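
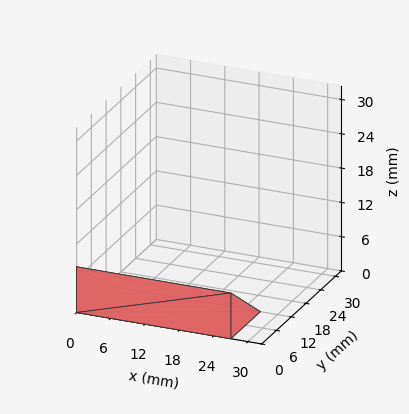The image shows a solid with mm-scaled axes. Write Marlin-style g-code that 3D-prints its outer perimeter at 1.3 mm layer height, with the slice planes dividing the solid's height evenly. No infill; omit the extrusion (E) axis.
Reading the render: the shape is a wedge (ramp): 27 × 12 mm base, rising to 8 mm along the y=0 edge and sloping linearly to z=0 at y=12 (dimensions read to the nearest mm from the axis ticks). For the g-code, the solid's height is divided into equal slices at the stated Δz and each level perimeter traced with G1 moves after a G0 lift.

; perimeter-only toolpath
G21 ; units = mm
G90 ; absolute positioning
G28 ; home
; layer 1
G0 Z1.3
G0 X0.0 Y0.0
G1 X27.0 Y0.0
G1 X27.0 Y10.0
G1 X0.0 Y10.0
G1 X0.0 Y0.0
; layer 2
G0 Z2.7
G0 X0.0 Y0.0
G1 X27.0 Y0.0
G1 X27.0 Y8.0
G1 X0.0 Y8.0
G1 X0.0 Y0.0
; layer 3
G0 Z4.0
G0 X0.0 Y0.0
G1 X27.0 Y0.0
G1 X27.0 Y6.0
G1 X0.0 Y6.0
G1 X0.0 Y0.0
; layer 4
G0 Z5.3
G0 X0.0 Y0.0
G1 X27.0 Y0.0
G1 X27.0 Y4.0
G1 X0.0 Y4.0
G1 X0.0 Y0.0
; layer 5
G0 Z6.7
G0 X0.0 Y0.0
G1 X27.0 Y0.0
G1 X27.0 Y2.0
G1 X0.0 Y2.0
G1 X0.0 Y0.0
M2 ; end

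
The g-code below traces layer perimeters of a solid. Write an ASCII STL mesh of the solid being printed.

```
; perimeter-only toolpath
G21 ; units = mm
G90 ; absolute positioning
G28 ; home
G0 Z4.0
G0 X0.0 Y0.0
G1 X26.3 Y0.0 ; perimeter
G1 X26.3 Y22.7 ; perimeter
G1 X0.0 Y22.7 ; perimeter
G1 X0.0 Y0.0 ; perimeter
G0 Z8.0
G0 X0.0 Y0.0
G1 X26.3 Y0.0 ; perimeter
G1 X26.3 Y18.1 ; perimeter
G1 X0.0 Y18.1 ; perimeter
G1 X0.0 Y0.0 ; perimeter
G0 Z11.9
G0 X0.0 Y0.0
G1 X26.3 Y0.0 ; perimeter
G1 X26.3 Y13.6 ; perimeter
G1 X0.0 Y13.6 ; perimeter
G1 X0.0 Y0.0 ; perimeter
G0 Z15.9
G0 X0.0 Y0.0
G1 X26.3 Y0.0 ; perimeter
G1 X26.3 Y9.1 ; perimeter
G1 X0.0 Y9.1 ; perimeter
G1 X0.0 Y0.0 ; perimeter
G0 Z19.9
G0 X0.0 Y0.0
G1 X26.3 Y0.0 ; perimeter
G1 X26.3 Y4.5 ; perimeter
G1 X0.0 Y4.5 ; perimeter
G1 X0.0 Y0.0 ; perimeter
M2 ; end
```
solid part
  facet normal 0.0000 0.0000 -1.0000
    outer loop
      vertex 26.3 27.2 0.0
      vertex 26.3 0.0 0.0
      vertex 0.0 0.0 0.0
    endloop
  endfacet
  facet normal 0.0000 0.0000 -1.0000
    outer loop
      vertex 0.0 27.2 0.0
      vertex 26.3 27.2 0.0
      vertex 0.0 0.0 0.0
    endloop
  endfacet
  facet normal 0.0000 -1.0000 0.0000
    outer loop
      vertex 0.0 0.0 0.0
      vertex 26.3 0.0 0.0
      vertex 26.3 0.0 23.9
    endloop
  endfacet
  facet normal 0.0000 -1.0000 0.0000
    outer loop
      vertex 0.0 0.0 0.0
      vertex 26.3 0.0 23.9
      vertex 0.0 0.0 23.9
    endloop
  endfacet
  facet normal 0.0000 0.6601 0.7512
    outer loop
      vertex 0.0 0.0 23.9
      vertex 26.3 0.0 23.9
      vertex 26.3 27.2 0.0
    endloop
  endfacet
  facet normal 0.0000 0.6601 0.7512
    outer loop
      vertex 0.0 0.0 23.9
      vertex 26.3 27.2 0.0
      vertex 0.0 27.2 0.0
    endloop
  endfacet
  facet normal -1.0000 0.0000 0.0000
    outer loop
      vertex 0.0 0.0 23.9
      vertex 0.0 27.2 0.0
      vertex 0.0 0.0 0.0
    endloop
  endfacet
  facet normal 1.0000 0.0000 0.0000
    outer loop
      vertex 26.3 0.0 0.0
      vertex 26.3 27.2 0.0
      vertex 26.3 0.0 23.9
    endloop
  endfacet
endsolid part

The G0 Z moves step by Δz≈4.0 mm. The G1 loops shrink linearly with z, so the solid tapers from its base footprint up to z≈23.9. Closing with a flat bottom cap and the tapered top and triangulating gives 8 facets — a wedge (ramp): 26.3 × 27.2 mm base, rising to 23.9 mm along the y=0 edge and sloping linearly to z=0 at y=27.2.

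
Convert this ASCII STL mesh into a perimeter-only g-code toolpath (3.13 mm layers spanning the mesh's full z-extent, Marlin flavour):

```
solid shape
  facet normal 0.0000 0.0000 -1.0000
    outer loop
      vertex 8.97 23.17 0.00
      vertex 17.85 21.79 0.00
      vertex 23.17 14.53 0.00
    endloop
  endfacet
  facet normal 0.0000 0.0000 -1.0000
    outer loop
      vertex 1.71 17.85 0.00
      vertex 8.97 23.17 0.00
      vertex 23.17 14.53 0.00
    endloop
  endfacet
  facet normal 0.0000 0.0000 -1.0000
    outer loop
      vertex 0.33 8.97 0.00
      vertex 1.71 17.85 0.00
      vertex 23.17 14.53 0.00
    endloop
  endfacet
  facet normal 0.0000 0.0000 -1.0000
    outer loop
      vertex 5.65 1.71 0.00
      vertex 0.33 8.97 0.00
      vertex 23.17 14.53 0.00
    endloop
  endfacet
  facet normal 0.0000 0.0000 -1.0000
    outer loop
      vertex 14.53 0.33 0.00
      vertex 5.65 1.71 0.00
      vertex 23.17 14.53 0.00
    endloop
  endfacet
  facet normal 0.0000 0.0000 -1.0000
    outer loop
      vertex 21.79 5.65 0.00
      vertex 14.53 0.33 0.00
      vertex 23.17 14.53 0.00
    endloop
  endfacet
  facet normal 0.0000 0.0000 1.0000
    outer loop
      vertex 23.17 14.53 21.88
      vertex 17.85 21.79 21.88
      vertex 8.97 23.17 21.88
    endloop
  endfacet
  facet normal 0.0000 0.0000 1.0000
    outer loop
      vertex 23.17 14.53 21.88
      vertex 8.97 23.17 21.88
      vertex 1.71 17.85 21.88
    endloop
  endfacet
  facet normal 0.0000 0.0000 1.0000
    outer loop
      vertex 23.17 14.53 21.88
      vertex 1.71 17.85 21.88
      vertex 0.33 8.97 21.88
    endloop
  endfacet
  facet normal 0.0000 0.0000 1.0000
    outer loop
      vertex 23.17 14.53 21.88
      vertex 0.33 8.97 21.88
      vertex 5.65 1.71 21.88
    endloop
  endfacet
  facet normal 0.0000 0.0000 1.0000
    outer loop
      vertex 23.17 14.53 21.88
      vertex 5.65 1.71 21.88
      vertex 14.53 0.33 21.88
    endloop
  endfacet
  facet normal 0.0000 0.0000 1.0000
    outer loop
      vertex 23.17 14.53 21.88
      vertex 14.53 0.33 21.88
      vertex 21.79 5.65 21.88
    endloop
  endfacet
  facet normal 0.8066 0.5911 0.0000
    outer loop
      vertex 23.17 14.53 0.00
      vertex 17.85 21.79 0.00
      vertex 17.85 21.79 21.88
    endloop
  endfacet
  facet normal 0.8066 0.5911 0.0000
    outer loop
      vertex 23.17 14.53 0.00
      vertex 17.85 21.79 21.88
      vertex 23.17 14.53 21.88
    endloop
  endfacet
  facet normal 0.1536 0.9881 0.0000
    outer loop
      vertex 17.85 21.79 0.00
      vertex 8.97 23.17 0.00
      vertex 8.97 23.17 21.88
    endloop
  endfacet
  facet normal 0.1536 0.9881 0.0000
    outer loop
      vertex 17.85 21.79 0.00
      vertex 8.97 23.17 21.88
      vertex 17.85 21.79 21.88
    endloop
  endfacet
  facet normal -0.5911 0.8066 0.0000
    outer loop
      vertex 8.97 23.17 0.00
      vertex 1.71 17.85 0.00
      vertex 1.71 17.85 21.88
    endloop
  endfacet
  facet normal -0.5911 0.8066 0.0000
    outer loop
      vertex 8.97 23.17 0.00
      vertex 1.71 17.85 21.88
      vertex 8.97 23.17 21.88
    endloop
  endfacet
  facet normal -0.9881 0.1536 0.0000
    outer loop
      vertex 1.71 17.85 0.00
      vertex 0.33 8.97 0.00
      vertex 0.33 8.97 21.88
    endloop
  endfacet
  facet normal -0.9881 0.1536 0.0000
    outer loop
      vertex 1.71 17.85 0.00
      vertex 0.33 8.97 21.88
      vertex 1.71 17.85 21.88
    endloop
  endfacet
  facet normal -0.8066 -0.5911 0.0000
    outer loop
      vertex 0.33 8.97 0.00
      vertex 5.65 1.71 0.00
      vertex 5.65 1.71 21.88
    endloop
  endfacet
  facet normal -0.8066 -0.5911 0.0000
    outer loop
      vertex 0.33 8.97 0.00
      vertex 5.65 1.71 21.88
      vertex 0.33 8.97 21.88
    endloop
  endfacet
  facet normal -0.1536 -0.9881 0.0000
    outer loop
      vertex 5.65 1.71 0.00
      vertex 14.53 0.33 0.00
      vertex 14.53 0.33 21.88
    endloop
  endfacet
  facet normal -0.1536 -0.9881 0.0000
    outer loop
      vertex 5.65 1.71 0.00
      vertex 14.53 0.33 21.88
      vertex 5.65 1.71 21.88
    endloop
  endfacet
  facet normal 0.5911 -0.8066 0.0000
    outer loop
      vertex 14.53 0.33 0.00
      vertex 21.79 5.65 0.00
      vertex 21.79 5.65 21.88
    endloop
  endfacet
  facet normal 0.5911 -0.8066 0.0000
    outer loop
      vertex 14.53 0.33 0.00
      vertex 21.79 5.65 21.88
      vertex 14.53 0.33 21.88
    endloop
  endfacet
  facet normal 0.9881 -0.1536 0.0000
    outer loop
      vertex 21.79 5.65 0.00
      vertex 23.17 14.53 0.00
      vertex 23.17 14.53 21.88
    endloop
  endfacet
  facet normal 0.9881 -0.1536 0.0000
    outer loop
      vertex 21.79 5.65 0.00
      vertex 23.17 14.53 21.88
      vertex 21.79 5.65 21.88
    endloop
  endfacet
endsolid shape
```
; perimeter-only toolpath
G21 ; units = mm
G90 ; absolute positioning
G28 ; home
; layer 1
G0 Z3.13
G0 X23.17 Y14.53
G1 X17.85 Y21.79
G1 X8.97 Y23.17
G1 X1.71 Y17.85
G1 X0.33 Y8.97
G1 X5.65 Y1.71
G1 X14.53 Y0.33
G1 X21.79 Y5.65
G1 X23.17 Y14.53
; layer 2
G0 Z6.25
G0 X23.17 Y14.53
G1 X17.85 Y21.79
G1 X8.97 Y23.17
G1 X1.71 Y17.85
G1 X0.33 Y8.97
G1 X5.65 Y1.71
G1 X14.53 Y0.33
G1 X21.79 Y5.65
G1 X23.17 Y14.53
; layer 3
G0 Z9.38
G0 X23.17 Y14.53
G1 X17.85 Y21.79
G1 X8.97 Y23.17
G1 X1.71 Y17.85
G1 X0.33 Y8.97
G1 X5.65 Y1.71
G1 X14.53 Y0.33
G1 X21.79 Y5.65
G1 X23.17 Y14.53
; layer 4
G0 Z12.50
G0 X23.17 Y14.53
G1 X17.85 Y21.79
G1 X8.97 Y23.17
G1 X1.71 Y17.85
G1 X0.33 Y8.97
G1 X5.65 Y1.71
G1 X14.53 Y0.33
G1 X21.79 Y5.65
G1 X23.17 Y14.53
; layer 5
G0 Z15.63
G0 X23.17 Y14.53
G1 X17.85 Y21.79
G1 X8.97 Y23.17
G1 X1.71 Y17.85
G1 X0.33 Y8.97
G1 X5.65 Y1.71
G1 X14.53 Y0.33
G1 X21.79 Y5.65
G1 X23.17 Y14.53
; layer 6
G0 Z18.75
G0 X23.17 Y14.53
G1 X17.85 Y21.79
G1 X8.97 Y23.17
G1 X1.71 Y17.85
G1 X0.33 Y8.97
G1 X5.65 Y1.71
G1 X14.53 Y0.33
G1 X21.79 Y5.65
G1 X23.17 Y14.53
; layer 7
G0 Z21.88
G0 X23.17 Y14.53
G1 X17.85 Y21.79
G1 X8.97 Y23.17
G1 X1.71 Y17.85
G1 X0.33 Y8.97
G1 X5.65 Y1.71
G1 X14.53 Y0.33
G1 X21.79 Y5.65
G1 X23.17 Y14.53
M2 ; end

The solid is a regular 8-sided prism (a cylinder approximated with 8 flat sides), circumscribed radius ≈ 11.8 mm, height ≈ 21.9 mm. Slicing at Δz = 3.13 mm — 7 equal slices spanning the solid's height, so layer i sits at z = i·h/7 — gives 7 non-empty perimeters. Each is a 8-segment closed polygon; G0 lifts to the layer z and rapids to the start vertex, then G1 traces the edges.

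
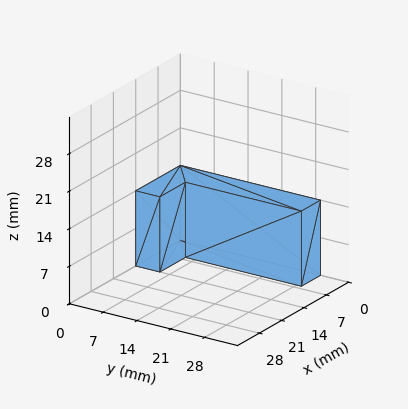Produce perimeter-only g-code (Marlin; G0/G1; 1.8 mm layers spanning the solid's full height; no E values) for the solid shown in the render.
Reading the render: the shape is an L-shaped prism: outer 14 × 29 mm, arm thicknesses ≈ 5 mm (horizontal) and 6 mm (vertical), extruded 14 mm in z (dimensions read to the nearest mm from the axis ticks). For the g-code, the solid's height is divided into equal slices at the stated Δz and each level perimeter traced with G1 moves after a G0 lift.

; perimeter-only toolpath
G21 ; units = mm
G90 ; absolute positioning
G28 ; home
; layer 1
G0 Z1.8
G0 X0.0 Y0.0
G1 X14.0 Y0.0
G1 X14.0 Y5.0
G1 X6.0 Y5.0
G1 X6.0 Y29.0
G1 X0.0 Y29.0
G1 X0.0 Y0.0
; layer 2
G0 Z3.5
G0 X0.0 Y0.0
G1 X14.0 Y0.0
G1 X14.0 Y5.0
G1 X6.0 Y5.0
G1 X6.0 Y29.0
G1 X0.0 Y29.0
G1 X0.0 Y0.0
; layer 3
G0 Z5.2
G0 X0.0 Y0.0
G1 X14.0 Y0.0
G1 X14.0 Y5.0
G1 X6.0 Y5.0
G1 X6.0 Y29.0
G1 X0.0 Y29.0
G1 X0.0 Y0.0
; layer 4
G0 Z7.0
G0 X0.0 Y0.0
G1 X14.0 Y0.0
G1 X14.0 Y5.0
G1 X6.0 Y5.0
G1 X6.0 Y29.0
G1 X0.0 Y29.0
G1 X0.0 Y0.0
; layer 5
G0 Z8.8
G0 X0.0 Y0.0
G1 X14.0 Y0.0
G1 X14.0 Y5.0
G1 X6.0 Y5.0
G1 X6.0 Y29.0
G1 X0.0 Y29.0
G1 X0.0 Y0.0
; layer 6
G0 Z10.5
G0 X0.0 Y0.0
G1 X14.0 Y0.0
G1 X14.0 Y5.0
G1 X6.0 Y5.0
G1 X6.0 Y29.0
G1 X0.0 Y29.0
G1 X0.0 Y0.0
; layer 7
G0 Z12.2
G0 X0.0 Y0.0
G1 X14.0 Y0.0
G1 X14.0 Y5.0
G1 X6.0 Y5.0
G1 X6.0 Y29.0
G1 X0.0 Y29.0
G1 X0.0 Y0.0
; layer 8
G0 Z14.0
G0 X0.0 Y0.0
G1 X14.0 Y0.0
G1 X14.0 Y5.0
G1 X6.0 Y5.0
G1 X6.0 Y29.0
G1 X0.0 Y29.0
G1 X0.0 Y0.0
M2 ; end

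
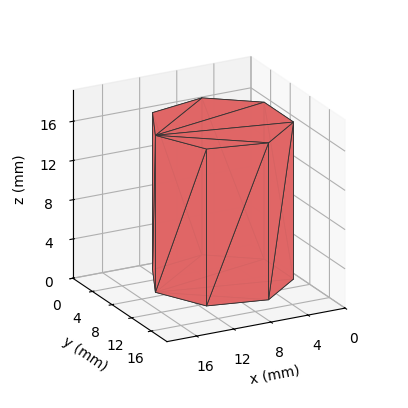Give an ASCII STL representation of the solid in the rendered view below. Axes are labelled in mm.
Reading the render: the shape is a regular 7-sided prism (a cylinder approximated with 7 flat sides), circumscribed radius ≈ 7 mm, height ≈ 16 mm (dimensions read to the nearest mm from the axis ticks). For the STL, each face is triangulated and given an outward normal.

solid part
  facet normal 0.0000 0.0000 -1.0000
    outer loop
      vertex 5.4 13.8 0.0
      vertex 11.4 12.5 0.0
      vertex 14.0 7.0 0.0
    endloop
  endfacet
  facet normal 0.0000 0.0000 -1.0000
    outer loop
      vertex 0.7 10.0 0.0
      vertex 5.4 13.8 0.0
      vertex 14.0 7.0 0.0
    endloop
  endfacet
  facet normal 0.0000 0.0000 -1.0000
    outer loop
      vertex 0.7 4.0 0.0
      vertex 0.7 10.0 0.0
      vertex 14.0 7.0 0.0
    endloop
  endfacet
  facet normal 0.0000 0.0000 -1.0000
    outer loop
      vertex 5.4 0.2 0.0
      vertex 0.7 4.0 0.0
      vertex 14.0 7.0 0.0
    endloop
  endfacet
  facet normal 0.0000 0.0000 -1.0000
    outer loop
      vertex 11.4 1.5 0.0
      vertex 5.4 0.2 0.0
      vertex 14.0 7.0 0.0
    endloop
  endfacet
  facet normal 0.0000 0.0000 1.0000
    outer loop
      vertex 14.0 7.0 16.0
      vertex 11.4 12.5 16.0
      vertex 5.4 13.8 16.0
    endloop
  endfacet
  facet normal 0.0000 0.0000 1.0000
    outer loop
      vertex 14.0 7.0 16.0
      vertex 5.4 13.8 16.0
      vertex 0.7 10.0 16.0
    endloop
  endfacet
  facet normal 0.0000 0.0000 1.0000
    outer loop
      vertex 14.0 7.0 16.0
      vertex 0.7 10.0 16.0
      vertex 0.7 4.0 16.0
    endloop
  endfacet
  facet normal 0.0000 0.0000 1.0000
    outer loop
      vertex 14.0 7.0 16.0
      vertex 0.7 4.0 16.0
      vertex 5.4 0.2 16.0
    endloop
  endfacet
  facet normal 0.0000 0.0000 1.0000
    outer loop
      vertex 14.0 7.0 16.0
      vertex 5.4 0.2 16.0
      vertex 11.4 1.5 16.0
    endloop
  endfacet
  facet normal 0.9041 0.4274 0.0000
    outer loop
      vertex 14.0 7.0 0.0
      vertex 11.4 12.5 0.0
      vertex 11.4 12.5 16.0
    endloop
  endfacet
  facet normal 0.9041 0.4274 0.0000
    outer loop
      vertex 14.0 7.0 0.0
      vertex 11.4 12.5 16.0
      vertex 14.0 7.0 16.0
    endloop
  endfacet
  facet normal 0.2118 0.9773 0.0000
    outer loop
      vertex 11.4 12.5 0.0
      vertex 5.4 13.8 0.0
      vertex 5.4 13.8 16.0
    endloop
  endfacet
  facet normal 0.2118 0.9773 0.0000
    outer loop
      vertex 11.4 12.5 0.0
      vertex 5.4 13.8 16.0
      vertex 11.4 12.5 16.0
    endloop
  endfacet
  facet normal -0.6287 0.7776 0.0000
    outer loop
      vertex 5.4 13.8 0.0
      vertex 0.7 10.0 0.0
      vertex 0.7 10.0 16.0
    endloop
  endfacet
  facet normal -0.6287 0.7776 0.0000
    outer loop
      vertex 5.4 13.8 0.0
      vertex 0.7 10.0 16.0
      vertex 5.4 13.8 16.0
    endloop
  endfacet
  facet normal -1.0000 0.0000 0.0000
    outer loop
      vertex 0.7 10.0 0.0
      vertex 0.7 4.0 0.0
      vertex 0.7 4.0 16.0
    endloop
  endfacet
  facet normal -1.0000 0.0000 0.0000
    outer loop
      vertex 0.7 10.0 0.0
      vertex 0.7 4.0 16.0
      vertex 0.7 10.0 16.0
    endloop
  endfacet
  facet normal -0.6287 -0.7776 0.0000
    outer loop
      vertex 0.7 4.0 0.0
      vertex 5.4 0.2 0.0
      vertex 5.4 0.2 16.0
    endloop
  endfacet
  facet normal -0.6287 -0.7776 0.0000
    outer loop
      vertex 0.7 4.0 0.0
      vertex 5.4 0.2 16.0
      vertex 0.7 4.0 16.0
    endloop
  endfacet
  facet normal 0.2118 -0.9773 0.0000
    outer loop
      vertex 5.4 0.2 0.0
      vertex 11.4 1.5 0.0
      vertex 11.4 1.5 16.0
    endloop
  endfacet
  facet normal 0.2118 -0.9773 0.0000
    outer loop
      vertex 5.4 0.2 0.0
      vertex 11.4 1.5 16.0
      vertex 5.4 0.2 16.0
    endloop
  endfacet
  facet normal 0.9041 -0.4274 0.0000
    outer loop
      vertex 11.4 1.5 0.0
      vertex 14.0 7.0 0.0
      vertex 14.0 7.0 16.0
    endloop
  endfacet
  facet normal 0.9041 -0.4274 0.0000
    outer loop
      vertex 11.4 1.5 0.0
      vertex 14.0 7.0 16.0
      vertex 11.4 1.5 16.0
    endloop
  endfacet
endsolid part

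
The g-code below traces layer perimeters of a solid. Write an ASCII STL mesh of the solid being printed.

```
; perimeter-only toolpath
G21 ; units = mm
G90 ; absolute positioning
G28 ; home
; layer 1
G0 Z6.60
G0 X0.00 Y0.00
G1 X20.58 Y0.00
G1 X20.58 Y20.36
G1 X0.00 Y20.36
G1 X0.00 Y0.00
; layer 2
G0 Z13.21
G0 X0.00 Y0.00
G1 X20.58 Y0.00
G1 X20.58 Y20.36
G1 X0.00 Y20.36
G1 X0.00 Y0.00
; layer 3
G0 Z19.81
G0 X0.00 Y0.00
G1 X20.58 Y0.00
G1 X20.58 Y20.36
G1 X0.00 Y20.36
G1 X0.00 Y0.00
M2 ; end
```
solid part
  facet normal 0.0000 0.0000 -1.0000
    outer loop
      vertex 20.58 20.36 0.00
      vertex 20.58 0.00 0.00
      vertex 0.00 0.00 0.00
    endloop
  endfacet
  facet normal 0.0000 0.0000 -1.0000
    outer loop
      vertex 0.00 20.36 0.00
      vertex 20.58 20.36 0.00
      vertex 0.00 0.00 0.00
    endloop
  endfacet
  facet normal 0.0000 0.0000 1.0000
    outer loop
      vertex 0.00 0.00 19.81
      vertex 20.58 0.00 19.81
      vertex 20.58 20.36 19.81
    endloop
  endfacet
  facet normal 0.0000 0.0000 1.0000
    outer loop
      vertex 0.00 0.00 19.81
      vertex 20.58 20.36 19.81
      vertex 0.00 20.36 19.81
    endloop
  endfacet
  facet normal 0.0000 -1.0000 0.0000
    outer loop
      vertex 0.00 0.00 0.00
      vertex 20.58 0.00 0.00
      vertex 20.58 0.00 19.81
    endloop
  endfacet
  facet normal 0.0000 -1.0000 0.0000
    outer loop
      vertex 0.00 0.00 0.00
      vertex 20.58 0.00 19.81
      vertex 0.00 0.00 19.81
    endloop
  endfacet
  facet normal 0.0000 1.0000 0.0000
    outer loop
      vertex 20.58 20.36 19.81
      vertex 20.58 20.36 0.00
      vertex 0.00 20.36 0.00
    endloop
  endfacet
  facet normal 0.0000 1.0000 0.0000
    outer loop
      vertex 0.00 20.36 19.81
      vertex 20.58 20.36 19.81
      vertex 0.00 20.36 0.00
    endloop
  endfacet
  facet normal -1.0000 0.0000 0.0000
    outer loop
      vertex 0.00 20.36 19.81
      vertex 0.00 20.36 0.00
      vertex 0.00 0.00 0.00
    endloop
  endfacet
  facet normal -1.0000 0.0000 0.0000
    outer loop
      vertex 0.00 0.00 19.81
      vertex 0.00 20.36 19.81
      vertex 0.00 0.00 0.00
    endloop
  endfacet
  facet normal 1.0000 0.0000 0.0000
    outer loop
      vertex 20.58 0.00 0.00
      vertex 20.58 20.36 0.00
      vertex 20.58 20.36 19.81
    endloop
  endfacet
  facet normal 1.0000 0.0000 0.0000
    outer loop
      vertex 20.58 0.00 0.00
      vertex 20.58 20.36 19.81
      vertex 20.58 0.00 19.81
    endloop
  endfacet
endsolid part

The G0 Z moves step by Δz≈6.60 mm. Every layer's G1 loop is the same polygon, so the solid is a straight extrusion of it from z=0 to z≈19.8. Closing with flat bottom and top caps and triangulating gives 12 facets — a rectangular box, roughly 20.6 × 20.4 mm footprint and 19.8 mm tall.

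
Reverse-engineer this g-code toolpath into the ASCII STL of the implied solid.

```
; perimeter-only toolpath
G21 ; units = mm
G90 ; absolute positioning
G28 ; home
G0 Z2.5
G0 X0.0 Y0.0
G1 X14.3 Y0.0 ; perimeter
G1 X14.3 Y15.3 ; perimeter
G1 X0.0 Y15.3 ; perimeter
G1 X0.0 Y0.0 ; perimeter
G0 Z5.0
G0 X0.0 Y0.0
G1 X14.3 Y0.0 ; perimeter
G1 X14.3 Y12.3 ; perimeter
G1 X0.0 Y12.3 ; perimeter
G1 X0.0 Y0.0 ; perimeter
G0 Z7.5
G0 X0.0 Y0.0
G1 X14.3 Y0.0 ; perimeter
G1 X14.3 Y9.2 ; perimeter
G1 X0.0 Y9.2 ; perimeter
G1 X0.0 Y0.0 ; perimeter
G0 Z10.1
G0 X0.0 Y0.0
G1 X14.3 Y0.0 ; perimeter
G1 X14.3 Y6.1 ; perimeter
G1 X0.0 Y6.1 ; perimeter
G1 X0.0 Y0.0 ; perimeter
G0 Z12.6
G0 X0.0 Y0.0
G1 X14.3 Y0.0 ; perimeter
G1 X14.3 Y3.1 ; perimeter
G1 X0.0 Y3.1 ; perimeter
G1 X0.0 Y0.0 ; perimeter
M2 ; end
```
solid part
  facet normal 0.0000 0.0000 -1.0000
    outer loop
      vertex 14.3 18.4 0.0
      vertex 14.3 0.0 0.0
      vertex 0.0 0.0 0.0
    endloop
  endfacet
  facet normal 0.0000 0.0000 -1.0000
    outer loop
      vertex 0.0 18.4 0.0
      vertex 14.3 18.4 0.0
      vertex 0.0 0.0 0.0
    endloop
  endfacet
  facet normal 0.0000 -1.0000 0.0000
    outer loop
      vertex 0.0 0.0 0.0
      vertex 14.3 0.0 0.0
      vertex 14.3 0.0 15.1
    endloop
  endfacet
  facet normal 0.0000 -1.0000 0.0000
    outer loop
      vertex 0.0 0.0 0.0
      vertex 14.3 0.0 15.1
      vertex 0.0 0.0 15.1
    endloop
  endfacet
  facet normal 0.0000 0.6344 0.7730
    outer loop
      vertex 0.0 0.0 15.1
      vertex 14.3 0.0 15.1
      vertex 14.3 18.4 0.0
    endloop
  endfacet
  facet normal 0.0000 0.6344 0.7730
    outer loop
      vertex 0.0 0.0 15.1
      vertex 14.3 18.4 0.0
      vertex 0.0 18.4 0.0
    endloop
  endfacet
  facet normal -1.0000 0.0000 0.0000
    outer loop
      vertex 0.0 0.0 15.1
      vertex 0.0 18.4 0.0
      vertex 0.0 0.0 0.0
    endloop
  endfacet
  facet normal 1.0000 0.0000 0.0000
    outer loop
      vertex 14.3 0.0 0.0
      vertex 14.3 18.4 0.0
      vertex 14.3 0.0 15.1
    endloop
  endfacet
endsolid part

The G0 Z moves step by Δz≈2.5 mm. The G1 loops shrink linearly with z, so the solid tapers from its base footprint up to z≈15.1. Closing with a flat bottom cap and the tapered top and triangulating gives 8 facets — a wedge (ramp): 14.3 × 18.4 mm base, rising to 15.1 mm along the y=0 edge and sloping linearly to z=0 at y=18.4.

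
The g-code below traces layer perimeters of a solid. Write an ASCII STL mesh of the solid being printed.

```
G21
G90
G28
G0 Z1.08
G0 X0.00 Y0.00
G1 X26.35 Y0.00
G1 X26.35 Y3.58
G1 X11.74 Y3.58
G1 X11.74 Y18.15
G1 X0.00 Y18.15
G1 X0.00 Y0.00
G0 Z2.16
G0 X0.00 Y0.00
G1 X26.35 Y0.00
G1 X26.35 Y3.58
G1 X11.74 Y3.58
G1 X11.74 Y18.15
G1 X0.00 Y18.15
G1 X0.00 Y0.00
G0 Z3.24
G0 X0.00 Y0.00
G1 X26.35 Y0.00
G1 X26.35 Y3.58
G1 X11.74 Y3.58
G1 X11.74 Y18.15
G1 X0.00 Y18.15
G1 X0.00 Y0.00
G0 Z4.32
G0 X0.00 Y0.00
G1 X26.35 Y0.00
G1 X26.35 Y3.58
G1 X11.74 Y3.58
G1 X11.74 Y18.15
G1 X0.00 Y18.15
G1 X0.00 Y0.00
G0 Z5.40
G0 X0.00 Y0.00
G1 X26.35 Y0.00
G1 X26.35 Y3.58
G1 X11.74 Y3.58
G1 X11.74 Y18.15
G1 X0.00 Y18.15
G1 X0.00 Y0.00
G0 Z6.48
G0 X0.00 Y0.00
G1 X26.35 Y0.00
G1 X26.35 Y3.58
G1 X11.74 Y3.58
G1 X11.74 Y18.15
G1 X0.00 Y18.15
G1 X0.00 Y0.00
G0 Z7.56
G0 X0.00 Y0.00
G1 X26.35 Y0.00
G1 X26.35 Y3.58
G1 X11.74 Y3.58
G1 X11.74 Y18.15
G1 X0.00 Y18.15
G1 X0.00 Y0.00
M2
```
solid part
  facet normal 0.0000 0.0000 -1.0000
    outer loop
      vertex 26.35 3.58 0.00
      vertex 26.35 0.00 0.00
      vertex 0.00 0.00 0.00
    endloop
  endfacet
  facet normal 0.0000 0.0000 -1.0000
    outer loop
      vertex 11.74 3.58 0.00
      vertex 26.35 3.58 0.00
      vertex 0.00 0.00 0.00
    endloop
  endfacet
  facet normal 0.0000 0.0000 -1.0000
    outer loop
      vertex 11.74 18.15 0.00
      vertex 11.74 3.58 0.00
      vertex 0.00 0.00 0.00
    endloop
  endfacet
  facet normal 0.0000 0.0000 -1.0000
    outer loop
      vertex 0.00 18.15 0.00
      vertex 11.74 18.15 0.00
      vertex 0.00 0.00 0.00
    endloop
  endfacet
  facet normal 0.0000 0.0000 1.0000
    outer loop
      vertex 0.00 0.00 7.56
      vertex 26.35 0.00 7.56
      vertex 26.35 3.58 7.56
    endloop
  endfacet
  facet normal 0.0000 0.0000 1.0000
    outer loop
      vertex 0.00 0.00 7.56
      vertex 26.35 3.58 7.56
      vertex 11.74 3.58 7.56
    endloop
  endfacet
  facet normal 0.0000 0.0000 1.0000
    outer loop
      vertex 0.00 0.00 7.56
      vertex 11.74 3.58 7.56
      vertex 11.74 18.15 7.56
    endloop
  endfacet
  facet normal 0.0000 0.0000 1.0000
    outer loop
      vertex 0.00 0.00 7.56
      vertex 11.74 18.15 7.56
      vertex 0.00 18.15 7.56
    endloop
  endfacet
  facet normal 0.0000 -1.0000 0.0000
    outer loop
      vertex 0.00 0.00 0.00
      vertex 26.35 0.00 0.00
      vertex 26.35 0.00 7.56
    endloop
  endfacet
  facet normal 0.0000 -1.0000 0.0000
    outer loop
      vertex 0.00 0.00 0.00
      vertex 26.35 0.00 7.56
      vertex 0.00 0.00 7.56
    endloop
  endfacet
  facet normal 1.0000 0.0000 0.0000
    outer loop
      vertex 26.35 0.00 0.00
      vertex 26.35 3.58 0.00
      vertex 26.35 3.58 7.56
    endloop
  endfacet
  facet normal 1.0000 0.0000 0.0000
    outer loop
      vertex 26.35 0.00 0.00
      vertex 26.35 3.58 7.56
      vertex 26.35 0.00 7.56
    endloop
  endfacet
  facet normal 0.0000 1.0000 0.0000
    outer loop
      vertex 26.35 3.58 0.00
      vertex 11.74 3.58 0.00
      vertex 11.74 3.58 7.56
    endloop
  endfacet
  facet normal 0.0000 1.0000 0.0000
    outer loop
      vertex 26.35 3.58 0.00
      vertex 11.74 3.58 7.56
      vertex 26.35 3.58 7.56
    endloop
  endfacet
  facet normal 1.0000 0.0000 0.0000
    outer loop
      vertex 11.74 3.58 0.00
      vertex 11.74 18.15 0.00
      vertex 11.74 18.15 7.56
    endloop
  endfacet
  facet normal 1.0000 0.0000 0.0000
    outer loop
      vertex 11.74 3.58 0.00
      vertex 11.74 18.15 7.56
      vertex 11.74 3.58 7.56
    endloop
  endfacet
  facet normal 0.0000 1.0000 0.0000
    outer loop
      vertex 11.74 18.15 0.00
      vertex 0.00 18.15 0.00
      vertex 0.00 18.15 7.56
    endloop
  endfacet
  facet normal 0.0000 1.0000 0.0000
    outer loop
      vertex 11.74 18.15 0.00
      vertex 0.00 18.15 7.56
      vertex 11.74 18.15 7.56
    endloop
  endfacet
  facet normal -1.0000 0.0000 0.0000
    outer loop
      vertex 0.00 18.15 0.00
      vertex 0.00 0.00 0.00
      vertex 0.00 0.00 7.56
    endloop
  endfacet
  facet normal -1.0000 0.0000 0.0000
    outer loop
      vertex 0.00 18.15 0.00
      vertex 0.00 0.00 7.56
      vertex 0.00 18.15 7.56
    endloop
  endfacet
endsolid part

The G0 Z moves step by Δz≈1.08 mm. Every layer's G1 loop is the same polygon, so the solid is a straight extrusion of it from z=0 to z≈7.56. Closing with flat bottom and top caps and triangulating gives 20 facets — an L-shaped prism: outer 26.4 × 18.1 mm, arm thicknesses ≈ 3.58 mm (horizontal) and 11.7 mm (vertical), extruded 7.56 mm in z.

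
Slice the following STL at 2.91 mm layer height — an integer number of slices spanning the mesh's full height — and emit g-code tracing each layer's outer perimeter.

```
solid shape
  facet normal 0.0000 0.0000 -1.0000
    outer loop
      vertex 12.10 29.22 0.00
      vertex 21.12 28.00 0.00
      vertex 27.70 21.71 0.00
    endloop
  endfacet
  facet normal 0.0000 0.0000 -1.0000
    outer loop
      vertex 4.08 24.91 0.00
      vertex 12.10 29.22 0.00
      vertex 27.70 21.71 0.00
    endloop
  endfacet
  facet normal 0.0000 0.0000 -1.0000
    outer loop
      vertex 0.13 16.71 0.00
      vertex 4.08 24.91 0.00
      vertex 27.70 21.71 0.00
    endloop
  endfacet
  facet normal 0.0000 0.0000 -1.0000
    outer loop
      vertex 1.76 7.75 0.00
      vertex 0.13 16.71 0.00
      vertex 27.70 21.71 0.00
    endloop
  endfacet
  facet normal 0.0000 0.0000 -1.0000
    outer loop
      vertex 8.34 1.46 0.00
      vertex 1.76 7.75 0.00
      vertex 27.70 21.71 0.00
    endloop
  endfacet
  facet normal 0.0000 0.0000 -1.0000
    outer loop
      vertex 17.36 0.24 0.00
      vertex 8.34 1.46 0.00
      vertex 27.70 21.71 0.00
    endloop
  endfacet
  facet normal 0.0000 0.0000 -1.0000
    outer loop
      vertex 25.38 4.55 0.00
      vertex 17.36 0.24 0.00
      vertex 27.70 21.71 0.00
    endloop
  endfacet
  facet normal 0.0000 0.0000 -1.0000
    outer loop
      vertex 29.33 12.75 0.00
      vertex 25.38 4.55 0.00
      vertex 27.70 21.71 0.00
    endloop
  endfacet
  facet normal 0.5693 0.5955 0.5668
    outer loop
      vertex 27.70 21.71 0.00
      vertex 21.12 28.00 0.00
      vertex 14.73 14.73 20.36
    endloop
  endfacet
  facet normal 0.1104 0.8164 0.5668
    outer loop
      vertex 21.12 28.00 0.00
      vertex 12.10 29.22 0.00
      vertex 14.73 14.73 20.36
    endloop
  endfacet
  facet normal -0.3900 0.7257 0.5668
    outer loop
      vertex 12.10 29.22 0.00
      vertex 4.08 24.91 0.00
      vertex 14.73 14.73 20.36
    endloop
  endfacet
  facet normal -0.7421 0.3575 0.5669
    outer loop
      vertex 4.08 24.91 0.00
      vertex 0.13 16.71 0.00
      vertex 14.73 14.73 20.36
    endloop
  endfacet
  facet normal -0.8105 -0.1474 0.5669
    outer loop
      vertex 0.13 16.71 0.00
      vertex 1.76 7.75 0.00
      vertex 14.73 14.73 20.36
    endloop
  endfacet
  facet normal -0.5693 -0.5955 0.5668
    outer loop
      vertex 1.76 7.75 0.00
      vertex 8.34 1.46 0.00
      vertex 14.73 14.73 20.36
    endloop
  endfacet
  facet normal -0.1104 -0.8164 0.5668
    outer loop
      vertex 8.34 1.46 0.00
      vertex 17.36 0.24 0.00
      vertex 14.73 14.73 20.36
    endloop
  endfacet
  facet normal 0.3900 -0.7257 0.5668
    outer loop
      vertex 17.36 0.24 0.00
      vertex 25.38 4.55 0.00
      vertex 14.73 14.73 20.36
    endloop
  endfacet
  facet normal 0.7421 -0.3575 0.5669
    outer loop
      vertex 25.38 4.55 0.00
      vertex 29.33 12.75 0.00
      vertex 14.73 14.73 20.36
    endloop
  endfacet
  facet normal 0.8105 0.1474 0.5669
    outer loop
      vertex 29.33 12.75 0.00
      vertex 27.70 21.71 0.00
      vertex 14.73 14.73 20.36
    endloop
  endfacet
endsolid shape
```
; perimeter-only toolpath
G21 ; units = mm
G90 ; absolute positioning
G28 ; home
; layer 1
G0 Z2.91
G0 X25.85 Y20.71
G1 X20.21 Y26.10
G1 X12.48 Y27.15
G1 X5.60 Y23.46
G1 X2.22 Y16.43
G1 X3.61 Y8.75
G1 X9.25 Y3.36
G1 X16.98 Y2.31
G1 X23.86 Y6.00
G1 X27.24 Y13.03
G1 X25.85 Y20.71
; layer 2
G0 Z5.82
G0 X23.99 Y19.72
G1 X19.29 Y24.21
G1 X12.85 Y25.08
G1 X7.12 Y22.00
G1 X4.30 Y16.14
G1 X5.47 Y9.74
G1 X10.17 Y5.25
G1 X16.61 Y4.38
G1 X22.34 Y7.46
G1 X25.16 Y13.32
G1 X23.99 Y19.72
; layer 3
G0 Z8.73
G0 X22.14 Y18.72
G1 X18.38 Y22.31
G1 X13.23 Y23.01
G1 X8.64 Y20.55
G1 X6.39 Y15.86
G1 X7.32 Y10.74
G1 X11.08 Y7.15
G1 X16.23 Y6.45
G1 X20.82 Y8.91
G1 X23.07 Y13.60
G1 X22.14 Y18.72
; layer 4
G0 Z11.63
G0 X20.29 Y17.72
G1 X17.47 Y20.42
G1 X13.60 Y20.94
G1 X10.17 Y19.09
G1 X8.47 Y15.58
G1 X9.17 Y11.74
G1 X11.99 Y9.04
G1 X15.86 Y8.52
G1 X19.29 Y10.37
G1 X20.99 Y13.88
G1 X20.29 Y17.72
; layer 5
G0 Z14.54
G0 X18.44 Y16.72
G1 X16.56 Y18.52
G1 X13.98 Y18.87
G1 X11.69 Y17.64
G1 X10.56 Y15.30
G1 X11.02 Y12.74
G1 X12.90 Y10.94
G1 X15.48 Y10.59
G1 X17.77 Y11.82
G1 X18.90 Y14.16
G1 X18.44 Y16.72
; layer 6
G0 Z17.45
G0 X16.58 Y15.73
G1 X15.64 Y16.63
G1 X14.35 Y16.80
G1 X13.21 Y16.18
G1 X12.64 Y15.01
G1 X12.88 Y13.73
G1 X13.82 Y12.83
G1 X15.11 Y12.66
G1 X16.25 Y13.28
G1 X16.82 Y14.45
G1 X16.58 Y15.73
M2 ; end

The solid is a regular 10-sided pyramid, base circumscribed radius ≈ 14.7 mm, apex at z ≈ 20.4 mm. Slicing at Δz = 2.91 mm — 7 equal slices spanning the solid's height, so layer i sits at z = i·h/7 — gives 6 non-empty perimeters. Each is a 10-segment closed polygon; G0 lifts to the layer z and rapids to the start vertex, then G1 traces the edges. The cross-section shrinks linearly with z (the slice at the apex is degenerate and omitted).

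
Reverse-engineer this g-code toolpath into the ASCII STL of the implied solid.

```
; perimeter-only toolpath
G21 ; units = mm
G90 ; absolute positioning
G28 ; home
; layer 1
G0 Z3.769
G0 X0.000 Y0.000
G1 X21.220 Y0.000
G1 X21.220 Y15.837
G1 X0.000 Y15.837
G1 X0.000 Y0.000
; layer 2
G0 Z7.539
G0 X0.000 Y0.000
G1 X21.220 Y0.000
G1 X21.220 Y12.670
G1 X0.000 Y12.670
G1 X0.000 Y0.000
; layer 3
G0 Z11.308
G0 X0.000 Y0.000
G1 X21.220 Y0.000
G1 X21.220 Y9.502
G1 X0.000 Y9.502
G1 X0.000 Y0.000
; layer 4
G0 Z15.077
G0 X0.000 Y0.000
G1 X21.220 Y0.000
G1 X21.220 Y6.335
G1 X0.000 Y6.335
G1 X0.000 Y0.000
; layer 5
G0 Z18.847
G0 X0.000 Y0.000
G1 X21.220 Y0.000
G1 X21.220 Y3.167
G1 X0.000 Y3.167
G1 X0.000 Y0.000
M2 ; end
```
solid part
  facet normal 0.0000 0.0000 -1.0000
    outer loop
      vertex 21.220 19.005 0.000
      vertex 21.220 0.000 0.000
      vertex 0.000 0.000 0.000
    endloop
  endfacet
  facet normal 0.0000 0.0000 -1.0000
    outer loop
      vertex 0.000 19.005 0.000
      vertex 21.220 19.005 0.000
      vertex 0.000 0.000 0.000
    endloop
  endfacet
  facet normal 0.0000 -1.0000 0.0000
    outer loop
      vertex 0.000 0.000 0.000
      vertex 21.220 0.000 0.000
      vertex 21.220 0.000 22.616
    endloop
  endfacet
  facet normal 0.0000 -1.0000 0.0000
    outer loop
      vertex 0.000 0.000 0.000
      vertex 21.220 0.000 22.616
      vertex 0.000 0.000 22.616
    endloop
  endfacet
  facet normal 0.0000 0.7656 0.6433
    outer loop
      vertex 0.000 0.000 22.616
      vertex 21.220 0.000 22.616
      vertex 21.220 19.005 0.000
    endloop
  endfacet
  facet normal 0.0000 0.7656 0.6433
    outer loop
      vertex 0.000 0.000 22.616
      vertex 21.220 19.005 0.000
      vertex 0.000 19.005 0.000
    endloop
  endfacet
  facet normal -1.0000 0.0000 0.0000
    outer loop
      vertex 0.000 0.000 22.616
      vertex 0.000 19.005 0.000
      vertex 0.000 0.000 0.000
    endloop
  endfacet
  facet normal 1.0000 0.0000 0.0000
    outer loop
      vertex 21.220 0.000 0.000
      vertex 21.220 19.005 0.000
      vertex 21.220 0.000 22.616
    endloop
  endfacet
endsolid part

The G0 Z moves step by Δz≈3.769 mm. The G1 loops shrink linearly with z, so the solid tapers from its base footprint up to z≈22.6. Closing with a flat bottom cap and the tapered top and triangulating gives 8 facets — a wedge (ramp): 21.2 × 19 mm base, rising to 22.6 mm along the y=0 edge and sloping linearly to z=0 at y=19.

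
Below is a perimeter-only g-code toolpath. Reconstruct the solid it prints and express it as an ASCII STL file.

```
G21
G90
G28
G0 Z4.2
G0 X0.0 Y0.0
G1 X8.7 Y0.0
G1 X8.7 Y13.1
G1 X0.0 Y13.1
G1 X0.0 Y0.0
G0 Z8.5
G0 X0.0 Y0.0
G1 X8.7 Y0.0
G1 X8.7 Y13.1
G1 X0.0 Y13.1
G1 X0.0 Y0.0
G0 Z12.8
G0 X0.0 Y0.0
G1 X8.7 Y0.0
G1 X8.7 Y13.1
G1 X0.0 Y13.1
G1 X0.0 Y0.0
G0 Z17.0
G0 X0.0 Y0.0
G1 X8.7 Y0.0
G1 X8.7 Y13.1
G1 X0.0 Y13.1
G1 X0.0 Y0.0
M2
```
solid part
  facet normal 0.0000 0.0000 -1.0000
    outer loop
      vertex 8.7 13.1 0.0
      vertex 8.7 0.0 0.0
      vertex 0.0 0.0 0.0
    endloop
  endfacet
  facet normal 0.0000 0.0000 -1.0000
    outer loop
      vertex 0.0 13.1 0.0
      vertex 8.7 13.1 0.0
      vertex 0.0 0.0 0.0
    endloop
  endfacet
  facet normal 0.0000 0.0000 1.0000
    outer loop
      vertex 0.0 0.0 17.0
      vertex 8.7 0.0 17.0
      vertex 8.7 13.1 17.0
    endloop
  endfacet
  facet normal 0.0000 0.0000 1.0000
    outer loop
      vertex 0.0 0.0 17.0
      vertex 8.7 13.1 17.0
      vertex 0.0 13.1 17.0
    endloop
  endfacet
  facet normal 0.0000 -1.0000 0.0000
    outer loop
      vertex 0.0 0.0 0.0
      vertex 8.7 0.0 0.0
      vertex 8.7 0.0 17.0
    endloop
  endfacet
  facet normal 0.0000 -1.0000 0.0000
    outer loop
      vertex 0.0 0.0 0.0
      vertex 8.7 0.0 17.0
      vertex 0.0 0.0 17.0
    endloop
  endfacet
  facet normal 0.0000 1.0000 0.0000
    outer loop
      vertex 8.7 13.1 17.0
      vertex 8.7 13.1 0.0
      vertex 0.0 13.1 0.0
    endloop
  endfacet
  facet normal 0.0000 1.0000 0.0000
    outer loop
      vertex 0.0 13.1 17.0
      vertex 8.7 13.1 17.0
      vertex 0.0 13.1 0.0
    endloop
  endfacet
  facet normal -1.0000 0.0000 0.0000
    outer loop
      vertex 0.0 13.1 17.0
      vertex 0.0 13.1 0.0
      vertex 0.0 0.0 0.0
    endloop
  endfacet
  facet normal -1.0000 0.0000 0.0000
    outer loop
      vertex 0.0 0.0 17.0
      vertex 0.0 13.1 17.0
      vertex 0.0 0.0 0.0
    endloop
  endfacet
  facet normal 1.0000 0.0000 0.0000
    outer loop
      vertex 8.7 0.0 0.0
      vertex 8.7 13.1 0.0
      vertex 8.7 13.1 17.0
    endloop
  endfacet
  facet normal 1.0000 0.0000 0.0000
    outer loop
      vertex 8.7 0.0 0.0
      vertex 8.7 13.1 17.0
      vertex 8.7 0.0 17.0
    endloop
  endfacet
endsolid part

The G0 Z moves step by Δz≈4.2 mm. Every layer's G1 loop is the same polygon, so the solid is a straight extrusion of it from z=0 to z≈17. Closing with flat bottom and top caps and triangulating gives 12 facets — a rectangular box, roughly 8.7 × 13.1 mm footprint and 17 mm tall.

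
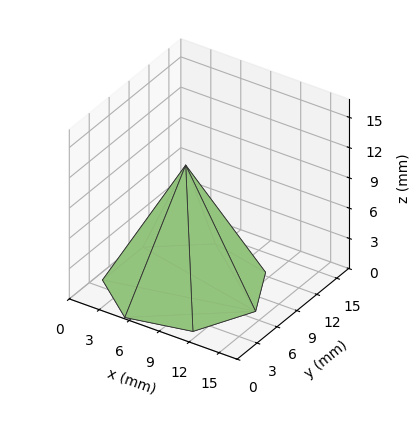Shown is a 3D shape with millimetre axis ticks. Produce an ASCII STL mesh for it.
Reading the render: the shape is a regular 7-sided pyramid, base circumscribed radius ≈ 7 mm, apex at z ≈ 12 mm (dimensions read to the nearest mm from the axis ticks). For the STL, each face is triangulated and given an outward normal.

solid part
  facet normal 0.0000 0.0000 -1.0000
    outer loop
      vertex 5.44 13.82 0.00
      vertex 11.36 12.47 0.00
      vertex 14.00 7.00 0.00
    endloop
  endfacet
  facet normal 0.0000 0.0000 -1.0000
    outer loop
      vertex 0.69 10.04 0.00
      vertex 5.44 13.82 0.00
      vertex 14.00 7.00 0.00
    endloop
  endfacet
  facet normal 0.0000 0.0000 -1.0000
    outer loop
      vertex 0.69 3.96 0.00
      vertex 0.69 10.04 0.00
      vertex 14.00 7.00 0.00
    endloop
  endfacet
  facet normal 0.0000 0.0000 -1.0000
    outer loop
      vertex 5.44 0.18 0.00
      vertex 0.69 3.96 0.00
      vertex 14.00 7.00 0.00
    endloop
  endfacet
  facet normal 0.0000 0.0000 -1.0000
    outer loop
      vertex 11.36 1.53 0.00
      vertex 5.44 0.18 0.00
      vertex 14.00 7.00 0.00
    endloop
  endfacet
  facet normal 0.7973 0.3848 0.4651
    outer loop
      vertex 14.00 7.00 0.00
      vertex 11.36 12.47 0.00
      vertex 7.00 7.00 12.00
    endloop
  endfacet
  facet normal 0.1968 0.8632 0.4650
    outer loop
      vertex 11.36 12.47 0.00
      vertex 5.44 13.82 0.00
      vertex 7.00 7.00 12.00
    endloop
  endfacet
  facet normal -0.5512 0.6926 0.4653
    outer loop
      vertex 5.44 13.82 0.00
      vertex 0.69 10.04 0.00
      vertex 7.00 7.00 12.00
    endloop
  endfacet
  facet normal -0.8851 0.0000 0.4654
    outer loop
      vertex 0.69 10.04 0.00
      vertex 0.69 3.96 0.00
      vertex 7.00 7.00 12.00
    endloop
  endfacet
  facet normal -0.5512 -0.6926 0.4653
    outer loop
      vertex 0.69 3.96 0.00
      vertex 5.44 0.18 0.00
      vertex 7.00 7.00 12.00
    endloop
  endfacet
  facet normal 0.1968 -0.8632 0.4650
    outer loop
      vertex 5.44 0.18 0.00
      vertex 11.36 1.53 0.00
      vertex 7.00 7.00 12.00
    endloop
  endfacet
  facet normal 0.7973 -0.3848 0.4651
    outer loop
      vertex 11.36 1.53 0.00
      vertex 14.00 7.00 0.00
      vertex 7.00 7.00 12.00
    endloop
  endfacet
endsolid part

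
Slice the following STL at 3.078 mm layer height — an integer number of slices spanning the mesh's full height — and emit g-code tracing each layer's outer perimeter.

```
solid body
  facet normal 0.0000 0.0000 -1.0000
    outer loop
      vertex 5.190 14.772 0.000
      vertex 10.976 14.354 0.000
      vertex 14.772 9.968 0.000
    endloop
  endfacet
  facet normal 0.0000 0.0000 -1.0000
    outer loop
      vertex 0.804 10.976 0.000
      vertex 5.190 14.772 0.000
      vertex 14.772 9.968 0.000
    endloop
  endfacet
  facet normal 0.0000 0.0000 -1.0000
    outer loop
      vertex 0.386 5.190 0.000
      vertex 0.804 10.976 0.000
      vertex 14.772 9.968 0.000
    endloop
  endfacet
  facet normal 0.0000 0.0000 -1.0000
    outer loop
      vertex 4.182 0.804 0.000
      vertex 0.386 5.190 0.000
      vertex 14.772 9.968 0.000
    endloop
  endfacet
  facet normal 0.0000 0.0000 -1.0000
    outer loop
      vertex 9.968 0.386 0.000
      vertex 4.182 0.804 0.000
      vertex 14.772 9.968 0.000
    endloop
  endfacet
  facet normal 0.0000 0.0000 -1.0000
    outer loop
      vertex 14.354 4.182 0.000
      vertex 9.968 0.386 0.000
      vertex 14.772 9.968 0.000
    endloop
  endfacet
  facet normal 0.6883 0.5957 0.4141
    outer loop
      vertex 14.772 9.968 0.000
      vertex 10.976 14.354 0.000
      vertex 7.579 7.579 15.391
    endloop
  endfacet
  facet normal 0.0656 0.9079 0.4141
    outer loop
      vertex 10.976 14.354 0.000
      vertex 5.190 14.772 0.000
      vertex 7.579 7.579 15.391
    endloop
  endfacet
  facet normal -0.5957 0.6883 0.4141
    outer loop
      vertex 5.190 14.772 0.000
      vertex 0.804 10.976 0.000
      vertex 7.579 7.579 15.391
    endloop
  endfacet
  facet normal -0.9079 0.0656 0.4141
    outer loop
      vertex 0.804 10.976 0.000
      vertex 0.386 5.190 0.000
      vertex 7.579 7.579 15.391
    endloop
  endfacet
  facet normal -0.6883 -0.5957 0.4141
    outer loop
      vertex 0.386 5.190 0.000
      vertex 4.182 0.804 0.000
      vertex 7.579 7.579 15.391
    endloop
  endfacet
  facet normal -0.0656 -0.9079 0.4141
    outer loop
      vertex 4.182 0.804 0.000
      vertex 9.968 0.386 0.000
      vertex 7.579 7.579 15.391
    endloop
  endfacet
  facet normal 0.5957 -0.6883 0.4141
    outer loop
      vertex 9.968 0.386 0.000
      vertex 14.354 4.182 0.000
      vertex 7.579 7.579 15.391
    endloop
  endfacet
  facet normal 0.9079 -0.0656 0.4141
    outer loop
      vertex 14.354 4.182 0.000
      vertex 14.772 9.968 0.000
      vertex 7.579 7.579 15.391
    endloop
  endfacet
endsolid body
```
; perimeter-only toolpath
G21 ; units = mm
G90 ; absolute positioning
G28 ; home
; layer 1
G0 Z3.078
G0 X13.333 Y9.490
G1 X10.297 Y12.999
G1 X5.668 Y13.333
G1 X2.159 Y10.297
G1 X1.825 Y5.668
G1 X4.861 Y2.159
G1 X9.490 Y1.825
G1 X12.999 Y4.861
G1 X13.333 Y9.490
; layer 2
G0 Z6.156
G0 X11.895 Y9.012
G1 X9.617 Y11.644
G1 X6.146 Y11.895
G1 X3.514 Y9.617
G1 X3.263 Y6.146
G1 X5.541 Y3.514
G1 X9.012 Y3.263
G1 X11.644 Y5.541
G1 X11.895 Y9.012
; layer 3
G0 Z9.235
G0 X10.456 Y8.535
G1 X8.938 Y10.289
G1 X6.623 Y10.456
G1 X4.869 Y8.938
G1 X4.702 Y6.623
G1 X6.220 Y4.869
G1 X8.535 Y4.702
G1 X10.289 Y6.220
G1 X10.456 Y8.535
; layer 4
G0 Z12.313
G0 X9.018 Y8.057
G1 X8.258 Y8.934
G1 X7.101 Y9.018
G1 X6.224 Y8.258
G1 X6.140 Y7.101
G1 X6.900 Y6.224
G1 X8.057 Y6.140
G1 X8.934 Y6.900
G1 X9.018 Y8.057
M2 ; end

The solid is a regular 8-sided pyramid, base circumscribed radius ≈ 7.58 mm, apex at z ≈ 15.4 mm. Slicing at Δz = 3.078 mm — 5 equal slices spanning the solid's height, so layer i sits at z = i·h/5 — gives 4 non-empty perimeters. Each is a 8-segment closed polygon; G0 lifts to the layer z and rapids to the start vertex, then G1 traces the edges. The cross-section shrinks linearly with z (the slice at the apex is degenerate and omitted).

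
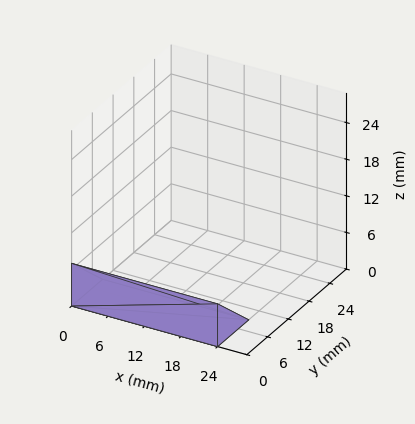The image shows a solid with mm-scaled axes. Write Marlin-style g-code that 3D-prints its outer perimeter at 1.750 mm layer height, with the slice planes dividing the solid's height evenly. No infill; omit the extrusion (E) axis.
Reading the render: the shape is a wedge (ramp): 24 × 9 mm base, rising to 7 mm along the y=0 edge and sloping linearly to z=0 at y=9 (dimensions read to the nearest mm from the axis ticks). For the g-code, the solid's height is divided into equal slices at the stated Δz and each level perimeter traced with G1 moves after a G0 lift.

; perimeter-only toolpath
G21 ; units = mm
G90 ; absolute positioning
G28 ; home
; layer 1
G0 Z1.750
G0 X0.000 Y0.000
G1 X24.000 Y0.000
G1 X24.000 Y6.750
G1 X0.000 Y6.750
G1 X0.000 Y0.000
; layer 2
G0 Z3.500
G0 X0.000 Y0.000
G1 X24.000 Y0.000
G1 X24.000 Y4.500
G1 X0.000 Y4.500
G1 X0.000 Y0.000
; layer 3
G0 Z5.250
G0 X0.000 Y0.000
G1 X24.000 Y0.000
G1 X24.000 Y2.250
G1 X0.000 Y2.250
G1 X0.000 Y0.000
M2 ; end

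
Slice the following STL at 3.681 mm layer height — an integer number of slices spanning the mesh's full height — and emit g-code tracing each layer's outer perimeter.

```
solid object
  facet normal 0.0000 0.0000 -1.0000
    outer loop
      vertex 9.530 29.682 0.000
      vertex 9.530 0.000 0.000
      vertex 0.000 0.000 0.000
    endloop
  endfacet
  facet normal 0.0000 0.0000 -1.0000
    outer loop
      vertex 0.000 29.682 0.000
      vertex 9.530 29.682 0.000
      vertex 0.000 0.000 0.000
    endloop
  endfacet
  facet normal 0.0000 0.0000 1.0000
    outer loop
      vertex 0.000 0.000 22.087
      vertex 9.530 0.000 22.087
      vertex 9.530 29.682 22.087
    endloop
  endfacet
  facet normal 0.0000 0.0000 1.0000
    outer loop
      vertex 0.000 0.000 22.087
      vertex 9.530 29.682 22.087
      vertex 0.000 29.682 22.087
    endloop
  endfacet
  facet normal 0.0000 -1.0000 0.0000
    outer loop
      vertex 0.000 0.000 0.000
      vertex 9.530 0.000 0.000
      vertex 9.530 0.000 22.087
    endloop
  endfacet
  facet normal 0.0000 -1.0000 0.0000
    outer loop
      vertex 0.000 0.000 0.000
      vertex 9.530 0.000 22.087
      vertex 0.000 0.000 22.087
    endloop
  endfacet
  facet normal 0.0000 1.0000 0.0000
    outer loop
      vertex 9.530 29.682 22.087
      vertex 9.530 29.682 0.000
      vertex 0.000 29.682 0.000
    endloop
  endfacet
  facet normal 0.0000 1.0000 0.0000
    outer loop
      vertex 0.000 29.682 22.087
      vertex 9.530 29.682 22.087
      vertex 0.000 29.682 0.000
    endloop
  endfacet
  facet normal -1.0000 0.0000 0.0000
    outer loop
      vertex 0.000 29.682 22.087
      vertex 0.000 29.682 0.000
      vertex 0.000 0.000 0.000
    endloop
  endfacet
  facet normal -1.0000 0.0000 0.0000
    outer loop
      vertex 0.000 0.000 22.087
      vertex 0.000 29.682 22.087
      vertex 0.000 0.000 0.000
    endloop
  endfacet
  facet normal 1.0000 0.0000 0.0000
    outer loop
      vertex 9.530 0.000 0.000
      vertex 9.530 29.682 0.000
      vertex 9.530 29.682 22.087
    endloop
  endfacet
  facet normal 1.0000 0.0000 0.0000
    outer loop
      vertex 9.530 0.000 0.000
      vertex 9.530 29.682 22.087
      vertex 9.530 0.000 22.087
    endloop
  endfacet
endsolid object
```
; perimeter-only toolpath
G21 ; units = mm
G90 ; absolute positioning
G28 ; home
; layer 1
G0 Z3.681
G0 X0.000 Y0.000
G1 X9.530 Y0.000
G1 X9.530 Y29.682
G1 X0.000 Y29.682
G1 X0.000 Y0.000
; layer 2
G0 Z7.362
G0 X0.000 Y0.000
G1 X9.530 Y0.000
G1 X9.530 Y29.682
G1 X0.000 Y29.682
G1 X0.000 Y0.000
; layer 3
G0 Z11.043
G0 X0.000 Y0.000
G1 X9.530 Y0.000
G1 X9.530 Y29.682
G1 X0.000 Y29.682
G1 X0.000 Y0.000
; layer 4
G0 Z14.725
G0 X0.000 Y0.000
G1 X9.530 Y0.000
G1 X9.530 Y29.682
G1 X0.000 Y29.682
G1 X0.000 Y0.000
; layer 5
G0 Z18.406
G0 X0.000 Y0.000
G1 X9.530 Y0.000
G1 X9.530 Y29.682
G1 X0.000 Y29.682
G1 X0.000 Y0.000
; layer 6
G0 Z22.087
G0 X0.000 Y0.000
G1 X9.530 Y0.000
G1 X9.530 Y29.682
G1 X0.000 Y29.682
G1 X0.000 Y0.000
M2 ; end

The solid is a rectangular box, roughly 9.53 × 29.7 mm footprint and 22.1 mm tall. Slicing at Δz = 3.681 mm — 6 equal slices spanning the solid's height, so layer i sits at z = i·h/6 — gives 6 non-empty perimeters. Each is a 4-segment closed polygon; G0 lifts to the layer z and rapids to the start vertex, then G1 traces the edges.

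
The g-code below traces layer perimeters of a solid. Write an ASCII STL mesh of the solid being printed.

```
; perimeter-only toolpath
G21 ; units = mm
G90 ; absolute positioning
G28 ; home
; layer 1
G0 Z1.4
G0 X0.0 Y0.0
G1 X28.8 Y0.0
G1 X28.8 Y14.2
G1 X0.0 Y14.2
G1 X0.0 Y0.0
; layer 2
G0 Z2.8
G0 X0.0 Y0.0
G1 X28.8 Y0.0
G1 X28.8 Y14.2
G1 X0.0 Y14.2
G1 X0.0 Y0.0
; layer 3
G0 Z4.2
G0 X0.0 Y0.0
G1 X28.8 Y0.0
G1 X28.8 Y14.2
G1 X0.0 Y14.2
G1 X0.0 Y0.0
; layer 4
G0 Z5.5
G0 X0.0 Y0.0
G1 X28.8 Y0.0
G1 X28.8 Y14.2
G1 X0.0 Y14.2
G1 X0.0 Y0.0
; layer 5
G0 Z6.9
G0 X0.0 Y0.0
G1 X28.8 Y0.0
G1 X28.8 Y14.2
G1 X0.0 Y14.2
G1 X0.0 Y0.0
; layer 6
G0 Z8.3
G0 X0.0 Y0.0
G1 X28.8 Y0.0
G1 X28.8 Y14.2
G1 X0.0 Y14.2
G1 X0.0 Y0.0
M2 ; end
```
solid part
  facet normal 0.0000 0.0000 -1.0000
    outer loop
      vertex 28.8 14.2 0.0
      vertex 28.8 0.0 0.0
      vertex 0.0 0.0 0.0
    endloop
  endfacet
  facet normal 0.0000 0.0000 -1.0000
    outer loop
      vertex 0.0 14.2 0.0
      vertex 28.8 14.2 0.0
      vertex 0.0 0.0 0.0
    endloop
  endfacet
  facet normal 0.0000 0.0000 1.0000
    outer loop
      vertex 0.0 0.0 8.3
      vertex 28.8 0.0 8.3
      vertex 28.8 14.2 8.3
    endloop
  endfacet
  facet normal 0.0000 0.0000 1.0000
    outer loop
      vertex 0.0 0.0 8.3
      vertex 28.8 14.2 8.3
      vertex 0.0 14.2 8.3
    endloop
  endfacet
  facet normal 0.0000 -1.0000 0.0000
    outer loop
      vertex 0.0 0.0 0.0
      vertex 28.8 0.0 0.0
      vertex 28.8 0.0 8.3
    endloop
  endfacet
  facet normal 0.0000 -1.0000 0.0000
    outer loop
      vertex 0.0 0.0 0.0
      vertex 28.8 0.0 8.3
      vertex 0.0 0.0 8.3
    endloop
  endfacet
  facet normal 0.0000 1.0000 0.0000
    outer loop
      vertex 28.8 14.2 8.3
      vertex 28.8 14.2 0.0
      vertex 0.0 14.2 0.0
    endloop
  endfacet
  facet normal 0.0000 1.0000 0.0000
    outer loop
      vertex 0.0 14.2 8.3
      vertex 28.8 14.2 8.3
      vertex 0.0 14.2 0.0
    endloop
  endfacet
  facet normal -1.0000 0.0000 0.0000
    outer loop
      vertex 0.0 14.2 8.3
      vertex 0.0 14.2 0.0
      vertex 0.0 0.0 0.0
    endloop
  endfacet
  facet normal -1.0000 0.0000 0.0000
    outer loop
      vertex 0.0 0.0 8.3
      vertex 0.0 14.2 8.3
      vertex 0.0 0.0 0.0
    endloop
  endfacet
  facet normal 1.0000 0.0000 0.0000
    outer loop
      vertex 28.8 0.0 0.0
      vertex 28.8 14.2 0.0
      vertex 28.8 14.2 8.3
    endloop
  endfacet
  facet normal 1.0000 0.0000 0.0000
    outer loop
      vertex 28.8 0.0 0.0
      vertex 28.8 14.2 8.3
      vertex 28.8 0.0 8.3
    endloop
  endfacet
endsolid part

The G0 Z moves step by Δz≈1.4 mm. Every layer's G1 loop is the same polygon, so the solid is a straight extrusion of it from z=0 to z≈8.3. Closing with flat bottom and top caps and triangulating gives 12 facets — a rectangular box, roughly 28.8 × 14.2 mm footprint and 8.3 mm tall.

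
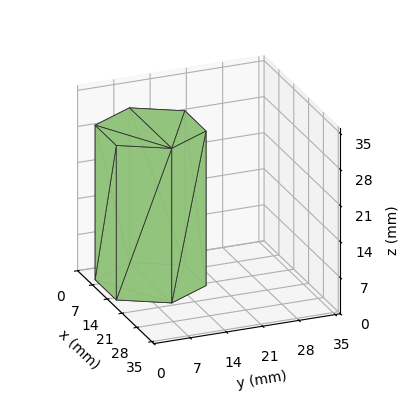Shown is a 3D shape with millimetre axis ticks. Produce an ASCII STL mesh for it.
Reading the render: the shape is a regular 6-sided prism (a cylinder approximated with 6 flat sides), circumscribed radius ≈ 10 mm, height ≈ 30 mm (dimensions read to the nearest mm from the axis ticks). For the STL, each face is triangulated and given an outward normal.

solid part
  facet normal 0.0000 0.0000 -1.0000
    outer loop
      vertex 5.000 18.660 0.000
      vertex 15.000 18.660 0.000
      vertex 20.000 10.000 0.000
    endloop
  endfacet
  facet normal 0.0000 0.0000 -1.0000
    outer loop
      vertex 0.000 10.000 0.000
      vertex 5.000 18.660 0.000
      vertex 20.000 10.000 0.000
    endloop
  endfacet
  facet normal 0.0000 0.0000 -1.0000
    outer loop
      vertex 5.000 1.340 0.000
      vertex 0.000 10.000 0.000
      vertex 20.000 10.000 0.000
    endloop
  endfacet
  facet normal 0.0000 0.0000 -1.0000
    outer loop
      vertex 15.000 1.340 0.000
      vertex 5.000 1.340 0.000
      vertex 20.000 10.000 0.000
    endloop
  endfacet
  facet normal 0.0000 0.0000 1.0000
    outer loop
      vertex 20.000 10.000 30.000
      vertex 15.000 18.660 30.000
      vertex 5.000 18.660 30.000
    endloop
  endfacet
  facet normal 0.0000 0.0000 1.0000
    outer loop
      vertex 20.000 10.000 30.000
      vertex 5.000 18.660 30.000
      vertex 0.000 10.000 30.000
    endloop
  endfacet
  facet normal 0.0000 0.0000 1.0000
    outer loop
      vertex 20.000 10.000 30.000
      vertex 0.000 10.000 30.000
      vertex 5.000 1.340 30.000
    endloop
  endfacet
  facet normal 0.0000 0.0000 1.0000
    outer loop
      vertex 20.000 10.000 30.000
      vertex 5.000 1.340 30.000
      vertex 15.000 1.340 30.000
    endloop
  endfacet
  facet normal 0.8660 0.5000 0.0000
    outer loop
      vertex 20.000 10.000 0.000
      vertex 15.000 18.660 0.000
      vertex 15.000 18.660 30.000
    endloop
  endfacet
  facet normal 0.8660 0.5000 0.0000
    outer loop
      vertex 20.000 10.000 0.000
      vertex 15.000 18.660 30.000
      vertex 20.000 10.000 30.000
    endloop
  endfacet
  facet normal 0.0000 1.0000 0.0000
    outer loop
      vertex 15.000 18.660 0.000
      vertex 5.000 18.660 0.000
      vertex 5.000 18.660 30.000
    endloop
  endfacet
  facet normal 0.0000 1.0000 0.0000
    outer loop
      vertex 15.000 18.660 0.000
      vertex 5.000 18.660 30.000
      vertex 15.000 18.660 30.000
    endloop
  endfacet
  facet normal -0.8660 0.5000 0.0000
    outer loop
      vertex 5.000 18.660 0.000
      vertex 0.000 10.000 0.000
      vertex 0.000 10.000 30.000
    endloop
  endfacet
  facet normal -0.8660 0.5000 0.0000
    outer loop
      vertex 5.000 18.660 0.000
      vertex 0.000 10.000 30.000
      vertex 5.000 18.660 30.000
    endloop
  endfacet
  facet normal -0.8660 -0.5000 0.0000
    outer loop
      vertex 0.000 10.000 0.000
      vertex 5.000 1.340 0.000
      vertex 5.000 1.340 30.000
    endloop
  endfacet
  facet normal -0.8660 -0.5000 0.0000
    outer loop
      vertex 0.000 10.000 0.000
      vertex 5.000 1.340 30.000
      vertex 0.000 10.000 30.000
    endloop
  endfacet
  facet normal 0.0000 -1.0000 0.0000
    outer loop
      vertex 5.000 1.340 0.000
      vertex 15.000 1.340 0.000
      vertex 15.000 1.340 30.000
    endloop
  endfacet
  facet normal 0.0000 -1.0000 0.0000
    outer loop
      vertex 5.000 1.340 0.000
      vertex 15.000 1.340 30.000
      vertex 5.000 1.340 30.000
    endloop
  endfacet
  facet normal 0.8660 -0.5000 0.0000
    outer loop
      vertex 15.000 1.340 0.000
      vertex 20.000 10.000 0.000
      vertex 20.000 10.000 30.000
    endloop
  endfacet
  facet normal 0.8660 -0.5000 0.0000
    outer loop
      vertex 15.000 1.340 0.000
      vertex 20.000 10.000 30.000
      vertex 15.000 1.340 30.000
    endloop
  endfacet
endsolid part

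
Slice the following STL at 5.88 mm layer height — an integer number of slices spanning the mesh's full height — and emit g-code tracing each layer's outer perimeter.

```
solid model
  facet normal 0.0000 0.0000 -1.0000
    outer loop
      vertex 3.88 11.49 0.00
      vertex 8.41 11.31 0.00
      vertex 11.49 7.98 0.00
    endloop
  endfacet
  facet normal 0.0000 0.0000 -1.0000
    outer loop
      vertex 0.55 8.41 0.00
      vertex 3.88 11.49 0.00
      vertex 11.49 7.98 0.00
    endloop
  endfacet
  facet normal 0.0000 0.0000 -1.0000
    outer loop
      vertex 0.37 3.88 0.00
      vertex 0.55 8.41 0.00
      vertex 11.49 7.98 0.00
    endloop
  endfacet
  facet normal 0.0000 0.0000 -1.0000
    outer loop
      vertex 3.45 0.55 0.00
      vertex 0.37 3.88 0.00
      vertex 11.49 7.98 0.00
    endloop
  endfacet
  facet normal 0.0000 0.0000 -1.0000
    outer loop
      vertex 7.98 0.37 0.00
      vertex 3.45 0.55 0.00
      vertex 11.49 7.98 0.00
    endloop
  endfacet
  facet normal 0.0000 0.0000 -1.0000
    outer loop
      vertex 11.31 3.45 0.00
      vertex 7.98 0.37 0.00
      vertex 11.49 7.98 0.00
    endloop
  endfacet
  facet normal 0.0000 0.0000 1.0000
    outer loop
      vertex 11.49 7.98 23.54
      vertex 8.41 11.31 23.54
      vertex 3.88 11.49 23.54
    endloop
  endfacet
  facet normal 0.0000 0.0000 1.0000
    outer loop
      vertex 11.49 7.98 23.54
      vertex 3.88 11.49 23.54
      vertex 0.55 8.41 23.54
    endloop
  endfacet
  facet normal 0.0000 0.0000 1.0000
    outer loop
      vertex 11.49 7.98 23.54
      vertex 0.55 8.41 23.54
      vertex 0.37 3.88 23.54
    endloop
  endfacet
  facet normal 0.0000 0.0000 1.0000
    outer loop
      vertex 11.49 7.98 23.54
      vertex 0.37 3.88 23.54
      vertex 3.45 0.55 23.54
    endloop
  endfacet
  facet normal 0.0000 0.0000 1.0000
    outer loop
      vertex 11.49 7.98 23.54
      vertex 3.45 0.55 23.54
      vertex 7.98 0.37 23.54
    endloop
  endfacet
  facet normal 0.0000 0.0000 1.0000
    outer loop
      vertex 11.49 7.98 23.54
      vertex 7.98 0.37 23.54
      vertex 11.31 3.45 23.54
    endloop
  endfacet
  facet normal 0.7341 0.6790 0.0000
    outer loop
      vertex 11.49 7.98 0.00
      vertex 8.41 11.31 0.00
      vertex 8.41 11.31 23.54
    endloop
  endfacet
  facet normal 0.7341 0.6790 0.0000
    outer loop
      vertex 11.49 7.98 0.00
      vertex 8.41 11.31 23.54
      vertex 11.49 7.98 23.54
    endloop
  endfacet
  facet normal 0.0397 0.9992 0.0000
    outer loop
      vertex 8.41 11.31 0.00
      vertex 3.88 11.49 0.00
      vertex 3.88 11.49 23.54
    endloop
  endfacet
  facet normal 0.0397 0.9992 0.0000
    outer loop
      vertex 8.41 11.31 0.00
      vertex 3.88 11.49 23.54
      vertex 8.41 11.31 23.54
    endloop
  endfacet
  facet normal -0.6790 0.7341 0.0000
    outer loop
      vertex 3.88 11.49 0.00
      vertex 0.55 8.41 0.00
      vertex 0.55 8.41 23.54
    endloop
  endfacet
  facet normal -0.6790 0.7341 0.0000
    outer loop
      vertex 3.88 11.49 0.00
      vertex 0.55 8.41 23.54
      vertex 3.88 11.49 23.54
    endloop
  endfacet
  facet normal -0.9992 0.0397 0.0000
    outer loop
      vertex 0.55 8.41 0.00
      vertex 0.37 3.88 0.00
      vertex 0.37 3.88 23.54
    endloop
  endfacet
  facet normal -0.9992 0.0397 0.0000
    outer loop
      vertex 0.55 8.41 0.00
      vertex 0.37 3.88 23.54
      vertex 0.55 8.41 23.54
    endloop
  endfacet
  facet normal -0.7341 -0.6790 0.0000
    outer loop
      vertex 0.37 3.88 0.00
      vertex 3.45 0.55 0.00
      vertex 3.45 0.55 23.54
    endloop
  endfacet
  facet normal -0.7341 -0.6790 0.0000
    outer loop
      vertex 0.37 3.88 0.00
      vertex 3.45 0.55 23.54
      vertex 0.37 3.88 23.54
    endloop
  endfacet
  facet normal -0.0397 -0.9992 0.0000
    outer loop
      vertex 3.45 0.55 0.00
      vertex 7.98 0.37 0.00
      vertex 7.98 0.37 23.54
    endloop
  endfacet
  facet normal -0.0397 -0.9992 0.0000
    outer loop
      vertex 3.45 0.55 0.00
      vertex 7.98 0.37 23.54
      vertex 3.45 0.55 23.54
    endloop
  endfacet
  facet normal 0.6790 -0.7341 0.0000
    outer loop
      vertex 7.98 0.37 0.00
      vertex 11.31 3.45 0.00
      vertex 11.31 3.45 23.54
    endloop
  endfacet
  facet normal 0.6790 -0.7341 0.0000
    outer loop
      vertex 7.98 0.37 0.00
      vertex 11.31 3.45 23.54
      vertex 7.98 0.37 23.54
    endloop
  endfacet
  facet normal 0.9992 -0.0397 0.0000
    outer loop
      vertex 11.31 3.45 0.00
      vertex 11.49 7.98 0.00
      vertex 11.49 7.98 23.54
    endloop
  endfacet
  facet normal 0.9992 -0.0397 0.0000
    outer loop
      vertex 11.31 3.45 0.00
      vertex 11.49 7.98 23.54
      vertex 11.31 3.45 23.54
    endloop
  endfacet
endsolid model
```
; perimeter-only toolpath
G21 ; units = mm
G90 ; absolute positioning
G28 ; home
; layer 1
G0 Z5.88
G0 X11.49 Y7.98
G1 X8.41 Y11.31
G1 X3.88 Y11.49
G1 X0.55 Y8.41
G1 X0.37 Y3.88
G1 X3.45 Y0.55
G1 X7.98 Y0.37
G1 X11.31 Y3.45
G1 X11.49 Y7.98
; layer 2
G0 Z11.77
G0 X11.49 Y7.98
G1 X8.41 Y11.31
G1 X3.88 Y11.49
G1 X0.55 Y8.41
G1 X0.37 Y3.88
G1 X3.45 Y0.55
G1 X7.98 Y0.37
G1 X11.31 Y3.45
G1 X11.49 Y7.98
; layer 3
G0 Z17.66
G0 X11.49 Y7.98
G1 X8.41 Y11.31
G1 X3.88 Y11.49
G1 X0.55 Y8.41
G1 X0.37 Y3.88
G1 X3.45 Y0.55
G1 X7.98 Y0.37
G1 X11.31 Y3.45
G1 X11.49 Y7.98
; layer 4
G0 Z23.54
G0 X11.49 Y7.98
G1 X8.41 Y11.31
G1 X3.88 Y11.49
G1 X0.55 Y8.41
G1 X0.37 Y3.88
G1 X3.45 Y0.55
G1 X7.98 Y0.37
G1 X11.31 Y3.45
G1 X11.49 Y7.98
M2 ; end

The solid is a regular 8-sided prism (a cylinder approximated with 8 flat sides), circumscribed radius ≈ 5.93 mm, height ≈ 23.5 mm. Slicing at Δz = 5.88 mm — 4 equal slices spanning the solid's height, so layer i sits at z = i·h/4 — gives 4 non-empty perimeters. Each is a 8-segment closed polygon; G0 lifts to the layer z and rapids to the start vertex, then G1 traces the edges.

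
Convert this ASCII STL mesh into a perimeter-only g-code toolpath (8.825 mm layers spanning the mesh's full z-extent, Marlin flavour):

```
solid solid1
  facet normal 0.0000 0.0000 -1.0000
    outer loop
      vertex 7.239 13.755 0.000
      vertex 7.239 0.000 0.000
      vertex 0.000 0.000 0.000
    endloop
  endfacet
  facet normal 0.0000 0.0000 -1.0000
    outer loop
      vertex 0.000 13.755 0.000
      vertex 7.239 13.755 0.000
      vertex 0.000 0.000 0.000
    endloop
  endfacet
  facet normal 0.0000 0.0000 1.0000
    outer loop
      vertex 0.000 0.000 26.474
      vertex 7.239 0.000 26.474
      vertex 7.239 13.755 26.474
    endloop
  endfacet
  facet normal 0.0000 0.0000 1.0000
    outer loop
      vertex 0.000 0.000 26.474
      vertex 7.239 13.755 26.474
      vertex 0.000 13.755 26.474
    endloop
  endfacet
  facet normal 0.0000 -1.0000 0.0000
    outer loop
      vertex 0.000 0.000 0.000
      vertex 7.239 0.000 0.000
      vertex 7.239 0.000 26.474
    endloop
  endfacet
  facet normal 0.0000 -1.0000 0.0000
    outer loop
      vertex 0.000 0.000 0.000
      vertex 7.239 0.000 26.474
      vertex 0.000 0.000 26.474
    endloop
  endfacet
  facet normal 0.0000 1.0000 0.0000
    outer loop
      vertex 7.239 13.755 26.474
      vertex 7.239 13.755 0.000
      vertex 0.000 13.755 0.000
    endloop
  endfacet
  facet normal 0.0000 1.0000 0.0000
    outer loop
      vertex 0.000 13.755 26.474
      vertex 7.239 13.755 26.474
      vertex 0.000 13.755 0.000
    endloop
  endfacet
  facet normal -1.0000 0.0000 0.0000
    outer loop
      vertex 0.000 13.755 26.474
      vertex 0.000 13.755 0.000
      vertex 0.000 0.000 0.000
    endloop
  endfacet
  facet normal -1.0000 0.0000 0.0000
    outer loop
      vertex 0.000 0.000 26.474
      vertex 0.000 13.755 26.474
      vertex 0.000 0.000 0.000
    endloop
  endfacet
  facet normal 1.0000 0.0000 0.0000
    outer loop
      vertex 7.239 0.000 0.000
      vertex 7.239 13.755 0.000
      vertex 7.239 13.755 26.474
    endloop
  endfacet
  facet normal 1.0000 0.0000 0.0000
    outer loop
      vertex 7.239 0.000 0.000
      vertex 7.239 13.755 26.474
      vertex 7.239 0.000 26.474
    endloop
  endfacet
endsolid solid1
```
; perimeter-only toolpath
G21 ; units = mm
G90 ; absolute positioning
G28 ; home
; layer 1
G0 Z8.825
G0 X0.000 Y0.000
G1 X7.239 Y0.000
G1 X7.239 Y13.755
G1 X0.000 Y13.755
G1 X0.000 Y0.000
; layer 2
G0 Z17.649
G0 X0.000 Y0.000
G1 X7.239 Y0.000
G1 X7.239 Y13.755
G1 X0.000 Y13.755
G1 X0.000 Y0.000
; layer 3
G0 Z26.474
G0 X0.000 Y0.000
G1 X7.239 Y0.000
G1 X7.239 Y13.755
G1 X0.000 Y13.755
G1 X0.000 Y0.000
M2 ; end

The solid is a rectangular box, roughly 7.24 × 13.8 mm footprint and 26.5 mm tall. Slicing at Δz = 8.825 mm — 3 equal slices spanning the solid's height, so layer i sits at z = i·h/3 — gives 3 non-empty perimeters. Each is a 4-segment closed polygon; G0 lifts to the layer z and rapids to the start vertex, then G1 traces the edges.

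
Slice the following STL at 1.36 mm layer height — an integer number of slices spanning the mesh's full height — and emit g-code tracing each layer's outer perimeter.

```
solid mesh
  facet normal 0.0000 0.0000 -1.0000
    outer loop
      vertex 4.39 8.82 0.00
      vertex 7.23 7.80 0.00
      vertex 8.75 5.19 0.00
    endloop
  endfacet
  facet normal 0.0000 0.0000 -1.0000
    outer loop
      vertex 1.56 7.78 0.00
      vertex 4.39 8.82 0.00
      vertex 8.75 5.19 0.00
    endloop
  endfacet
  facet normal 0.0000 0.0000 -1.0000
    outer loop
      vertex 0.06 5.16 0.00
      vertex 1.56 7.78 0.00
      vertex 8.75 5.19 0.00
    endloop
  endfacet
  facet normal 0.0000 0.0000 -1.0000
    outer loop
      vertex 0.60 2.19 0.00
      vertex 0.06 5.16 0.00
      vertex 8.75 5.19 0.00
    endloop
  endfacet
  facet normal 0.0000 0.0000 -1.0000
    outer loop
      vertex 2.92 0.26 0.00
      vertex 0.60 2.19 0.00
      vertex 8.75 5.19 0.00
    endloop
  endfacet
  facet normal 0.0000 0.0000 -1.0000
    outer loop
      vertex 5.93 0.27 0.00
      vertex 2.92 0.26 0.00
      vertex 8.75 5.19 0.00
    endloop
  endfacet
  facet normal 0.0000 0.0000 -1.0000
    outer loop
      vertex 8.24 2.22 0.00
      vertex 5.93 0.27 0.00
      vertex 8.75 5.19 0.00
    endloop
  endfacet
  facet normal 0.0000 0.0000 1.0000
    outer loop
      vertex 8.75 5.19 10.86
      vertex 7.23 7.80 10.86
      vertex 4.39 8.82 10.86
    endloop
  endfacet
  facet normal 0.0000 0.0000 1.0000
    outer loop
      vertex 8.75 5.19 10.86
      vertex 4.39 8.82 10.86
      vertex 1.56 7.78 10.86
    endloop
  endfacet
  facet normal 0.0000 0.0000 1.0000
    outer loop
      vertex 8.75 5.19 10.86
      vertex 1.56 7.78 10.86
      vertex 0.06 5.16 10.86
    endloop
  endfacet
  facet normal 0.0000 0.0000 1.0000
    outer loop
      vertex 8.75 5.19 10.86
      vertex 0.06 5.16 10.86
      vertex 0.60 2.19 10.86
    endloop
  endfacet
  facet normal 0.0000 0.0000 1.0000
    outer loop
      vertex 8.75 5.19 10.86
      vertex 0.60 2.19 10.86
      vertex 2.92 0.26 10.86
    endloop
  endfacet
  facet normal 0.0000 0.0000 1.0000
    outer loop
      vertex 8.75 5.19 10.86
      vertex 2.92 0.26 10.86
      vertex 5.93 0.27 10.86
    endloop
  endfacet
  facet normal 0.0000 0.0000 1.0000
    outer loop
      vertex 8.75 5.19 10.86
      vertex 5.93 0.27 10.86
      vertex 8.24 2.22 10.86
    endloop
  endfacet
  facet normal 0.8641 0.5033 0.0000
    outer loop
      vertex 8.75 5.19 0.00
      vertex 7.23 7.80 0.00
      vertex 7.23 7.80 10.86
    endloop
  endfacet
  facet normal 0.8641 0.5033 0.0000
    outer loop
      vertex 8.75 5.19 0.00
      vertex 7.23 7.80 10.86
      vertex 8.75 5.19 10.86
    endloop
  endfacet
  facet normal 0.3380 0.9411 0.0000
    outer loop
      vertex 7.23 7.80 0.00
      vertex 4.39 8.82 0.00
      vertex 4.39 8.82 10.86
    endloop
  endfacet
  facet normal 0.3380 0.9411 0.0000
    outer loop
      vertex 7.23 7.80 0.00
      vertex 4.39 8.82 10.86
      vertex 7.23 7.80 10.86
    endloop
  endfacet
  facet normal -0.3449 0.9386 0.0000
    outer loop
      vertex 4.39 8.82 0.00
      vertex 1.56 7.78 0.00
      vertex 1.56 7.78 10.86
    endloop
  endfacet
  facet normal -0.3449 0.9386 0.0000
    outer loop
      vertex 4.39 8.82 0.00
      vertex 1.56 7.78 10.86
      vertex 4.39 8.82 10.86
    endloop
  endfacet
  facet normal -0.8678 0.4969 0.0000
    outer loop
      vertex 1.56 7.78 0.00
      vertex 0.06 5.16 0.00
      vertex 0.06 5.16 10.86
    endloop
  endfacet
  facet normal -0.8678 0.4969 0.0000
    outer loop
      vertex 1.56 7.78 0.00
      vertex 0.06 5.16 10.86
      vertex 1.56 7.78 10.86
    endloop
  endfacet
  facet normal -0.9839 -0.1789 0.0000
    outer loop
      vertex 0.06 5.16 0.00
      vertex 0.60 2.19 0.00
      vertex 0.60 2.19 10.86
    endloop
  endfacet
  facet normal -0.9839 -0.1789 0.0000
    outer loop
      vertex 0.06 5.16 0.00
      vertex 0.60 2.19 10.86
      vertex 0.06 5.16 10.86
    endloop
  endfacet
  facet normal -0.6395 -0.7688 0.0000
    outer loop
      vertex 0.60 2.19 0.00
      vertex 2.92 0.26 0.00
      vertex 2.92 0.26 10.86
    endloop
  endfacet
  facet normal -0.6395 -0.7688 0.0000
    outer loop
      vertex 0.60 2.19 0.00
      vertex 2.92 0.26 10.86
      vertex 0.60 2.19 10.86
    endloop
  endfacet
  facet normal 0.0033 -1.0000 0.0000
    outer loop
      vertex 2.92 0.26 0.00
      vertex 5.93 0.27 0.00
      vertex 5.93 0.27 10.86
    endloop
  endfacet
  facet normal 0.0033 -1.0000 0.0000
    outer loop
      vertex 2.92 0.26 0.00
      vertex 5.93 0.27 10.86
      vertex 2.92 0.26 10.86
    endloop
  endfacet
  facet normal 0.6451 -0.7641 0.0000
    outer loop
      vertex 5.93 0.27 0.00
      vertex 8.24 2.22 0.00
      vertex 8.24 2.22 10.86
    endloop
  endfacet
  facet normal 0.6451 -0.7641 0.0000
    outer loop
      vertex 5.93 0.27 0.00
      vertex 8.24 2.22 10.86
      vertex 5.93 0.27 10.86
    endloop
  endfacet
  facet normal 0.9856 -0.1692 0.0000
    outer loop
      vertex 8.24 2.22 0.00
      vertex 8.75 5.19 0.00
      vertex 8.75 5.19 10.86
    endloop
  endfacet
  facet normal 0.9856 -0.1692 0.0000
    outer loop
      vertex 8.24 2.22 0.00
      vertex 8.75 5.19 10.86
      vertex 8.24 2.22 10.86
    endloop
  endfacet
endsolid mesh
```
; perimeter-only toolpath
G21 ; units = mm
G90 ; absolute positioning
G28 ; home
; layer 1
G0 Z1.36
G0 X8.75 Y5.19
G1 X7.23 Y7.80
G1 X4.39 Y8.82
G1 X1.56 Y7.78
G1 X0.06 Y5.16
G1 X0.60 Y2.19
G1 X2.92 Y0.26
G1 X5.93 Y0.27
G1 X8.24 Y2.22
G1 X8.75 Y5.19
; layer 2
G0 Z2.71
G0 X8.75 Y5.19
G1 X7.23 Y7.80
G1 X4.39 Y8.82
G1 X1.56 Y7.78
G1 X0.06 Y5.16
G1 X0.60 Y2.19
G1 X2.92 Y0.26
G1 X5.93 Y0.27
G1 X8.24 Y2.22
G1 X8.75 Y5.19
; layer 3
G0 Z4.07
G0 X8.75 Y5.19
G1 X7.23 Y7.80
G1 X4.39 Y8.82
G1 X1.56 Y7.78
G1 X0.06 Y5.16
G1 X0.60 Y2.19
G1 X2.92 Y0.26
G1 X5.93 Y0.27
G1 X8.24 Y2.22
G1 X8.75 Y5.19
; layer 4
G0 Z5.43
G0 X8.75 Y5.19
G1 X7.23 Y7.80
G1 X4.39 Y8.82
G1 X1.56 Y7.78
G1 X0.06 Y5.16
G1 X0.60 Y2.19
G1 X2.92 Y0.26
G1 X5.93 Y0.27
G1 X8.24 Y2.22
G1 X8.75 Y5.19
; layer 5
G0 Z6.79
G0 X8.75 Y5.19
G1 X7.23 Y7.80
G1 X4.39 Y8.82
G1 X1.56 Y7.78
G1 X0.06 Y5.16
G1 X0.60 Y2.19
G1 X2.92 Y0.26
G1 X5.93 Y0.27
G1 X8.24 Y2.22
G1 X8.75 Y5.19
; layer 6
G0 Z8.14
G0 X8.75 Y5.19
G1 X7.23 Y7.80
G1 X4.39 Y8.82
G1 X1.56 Y7.78
G1 X0.06 Y5.16
G1 X0.60 Y2.19
G1 X2.92 Y0.26
G1 X5.93 Y0.27
G1 X8.24 Y2.22
G1 X8.75 Y5.19
; layer 7
G0 Z9.50
G0 X8.75 Y5.19
G1 X7.23 Y7.80
G1 X4.39 Y8.82
G1 X1.56 Y7.78
G1 X0.06 Y5.16
G1 X0.60 Y2.19
G1 X2.92 Y0.26
G1 X5.93 Y0.27
G1 X8.24 Y2.22
G1 X8.75 Y5.19
; layer 8
G0 Z10.86
G0 X8.75 Y5.19
G1 X7.23 Y7.80
G1 X4.39 Y8.82
G1 X1.56 Y7.78
G1 X0.06 Y5.16
G1 X0.60 Y2.19
G1 X2.92 Y0.26
G1 X5.93 Y0.27
G1 X8.24 Y2.22
G1 X8.75 Y5.19
M2 ; end

The solid is a regular 9-sided prism (a cylinder approximated with 9 flat sides), circumscribed radius ≈ 4.41 mm, height ≈ 10.9 mm. Slicing at Δz = 1.36 mm — 8 equal slices spanning the solid's height, so layer i sits at z = i·h/8 — gives 8 non-empty perimeters. Each is a 9-segment closed polygon; G0 lifts to the layer z and rapids to the start vertex, then G1 traces the edges.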